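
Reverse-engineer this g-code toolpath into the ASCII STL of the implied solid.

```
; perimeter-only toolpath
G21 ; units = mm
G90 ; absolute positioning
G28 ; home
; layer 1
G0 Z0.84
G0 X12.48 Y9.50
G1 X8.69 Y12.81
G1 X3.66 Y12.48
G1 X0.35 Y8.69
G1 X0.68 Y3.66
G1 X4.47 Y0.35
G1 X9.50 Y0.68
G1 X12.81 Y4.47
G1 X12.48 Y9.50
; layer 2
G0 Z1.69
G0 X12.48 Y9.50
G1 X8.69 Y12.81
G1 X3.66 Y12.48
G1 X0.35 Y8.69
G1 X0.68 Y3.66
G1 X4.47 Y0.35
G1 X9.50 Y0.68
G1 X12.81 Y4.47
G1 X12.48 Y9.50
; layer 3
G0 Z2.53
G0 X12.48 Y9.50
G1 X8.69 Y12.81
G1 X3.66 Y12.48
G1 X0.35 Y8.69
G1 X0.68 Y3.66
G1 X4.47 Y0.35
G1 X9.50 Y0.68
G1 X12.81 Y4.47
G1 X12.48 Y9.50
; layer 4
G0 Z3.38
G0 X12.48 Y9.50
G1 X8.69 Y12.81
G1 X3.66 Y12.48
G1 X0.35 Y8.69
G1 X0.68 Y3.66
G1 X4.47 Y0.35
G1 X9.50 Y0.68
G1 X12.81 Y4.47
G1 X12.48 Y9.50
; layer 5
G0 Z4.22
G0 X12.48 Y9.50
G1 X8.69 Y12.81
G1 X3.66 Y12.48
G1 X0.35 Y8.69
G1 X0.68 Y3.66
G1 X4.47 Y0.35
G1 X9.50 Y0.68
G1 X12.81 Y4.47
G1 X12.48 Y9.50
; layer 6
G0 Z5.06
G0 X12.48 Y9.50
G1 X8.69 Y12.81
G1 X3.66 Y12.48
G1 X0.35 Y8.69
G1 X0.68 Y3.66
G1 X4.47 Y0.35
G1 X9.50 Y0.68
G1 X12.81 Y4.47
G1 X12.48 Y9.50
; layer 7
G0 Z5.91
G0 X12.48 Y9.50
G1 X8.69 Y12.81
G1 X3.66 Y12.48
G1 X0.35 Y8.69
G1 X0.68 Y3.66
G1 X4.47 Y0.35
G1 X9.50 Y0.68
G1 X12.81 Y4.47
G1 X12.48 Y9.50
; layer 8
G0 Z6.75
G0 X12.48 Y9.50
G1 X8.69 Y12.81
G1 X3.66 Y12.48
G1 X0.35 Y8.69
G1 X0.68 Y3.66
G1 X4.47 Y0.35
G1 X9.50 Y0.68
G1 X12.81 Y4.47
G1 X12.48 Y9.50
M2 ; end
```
solid part
  facet normal 0.0000 0.0000 -1.0000
    outer loop
      vertex 3.66 12.48 0.00
      vertex 8.69 12.81 0.00
      vertex 12.48 9.50 0.00
    endloop
  endfacet
  facet normal 0.0000 0.0000 -1.0000
    outer loop
      vertex 0.35 8.69 0.00
      vertex 3.66 12.48 0.00
      vertex 12.48 9.50 0.00
    endloop
  endfacet
  facet normal 0.0000 0.0000 -1.0000
    outer loop
      vertex 0.68 3.66 0.00
      vertex 0.35 8.69 0.00
      vertex 12.48 9.50 0.00
    endloop
  endfacet
  facet normal 0.0000 0.0000 -1.0000
    outer loop
      vertex 4.47 0.35 0.00
      vertex 0.68 3.66 0.00
      vertex 12.48 9.50 0.00
    endloop
  endfacet
  facet normal 0.0000 0.0000 -1.0000
    outer loop
      vertex 9.50 0.68 0.00
      vertex 4.47 0.35 0.00
      vertex 12.48 9.50 0.00
    endloop
  endfacet
  facet normal 0.0000 0.0000 -1.0000
    outer loop
      vertex 12.81 4.47 0.00
      vertex 9.50 0.68 0.00
      vertex 12.48 9.50 0.00
    endloop
  endfacet
  facet normal 0.0000 0.0000 1.0000
    outer loop
      vertex 12.48 9.50 6.75
      vertex 8.69 12.81 6.75
      vertex 3.66 12.48 6.75
    endloop
  endfacet
  facet normal 0.0000 0.0000 1.0000
    outer loop
      vertex 12.48 9.50 6.75
      vertex 3.66 12.48 6.75
      vertex 0.35 8.69 6.75
    endloop
  endfacet
  facet normal 0.0000 0.0000 1.0000
    outer loop
      vertex 12.48 9.50 6.75
      vertex 0.35 8.69 6.75
      vertex 0.68 3.66 6.75
    endloop
  endfacet
  facet normal 0.0000 0.0000 1.0000
    outer loop
      vertex 12.48 9.50 6.75
      vertex 0.68 3.66 6.75
      vertex 4.47 0.35 6.75
    endloop
  endfacet
  facet normal 0.0000 0.0000 1.0000
    outer loop
      vertex 12.48 9.50 6.75
      vertex 4.47 0.35 6.75
      vertex 9.50 0.68 6.75
    endloop
  endfacet
  facet normal 0.0000 0.0000 1.0000
    outer loop
      vertex 12.48 9.50 6.75
      vertex 9.50 0.68 6.75
      vertex 12.81 4.47 6.75
    endloop
  endfacet
  facet normal 0.6578 0.7532 0.0000
    outer loop
      vertex 12.48 9.50 0.00
      vertex 8.69 12.81 0.00
      vertex 8.69 12.81 6.75
    endloop
  endfacet
  facet normal 0.6578 0.7532 0.0000
    outer loop
      vertex 12.48 9.50 0.00
      vertex 8.69 12.81 6.75
      vertex 12.48 9.50 6.75
    endloop
  endfacet
  facet normal -0.0655 0.9979 0.0000
    outer loop
      vertex 8.69 12.81 0.00
      vertex 3.66 12.48 0.00
      vertex 3.66 12.48 6.75
    endloop
  endfacet
  facet normal -0.0655 0.9979 0.0000
    outer loop
      vertex 8.69 12.81 0.00
      vertex 3.66 12.48 6.75
      vertex 8.69 12.81 6.75
    endloop
  endfacet
  facet normal -0.7532 0.6578 0.0000
    outer loop
      vertex 3.66 12.48 0.00
      vertex 0.35 8.69 0.00
      vertex 0.35 8.69 6.75
    endloop
  endfacet
  facet normal -0.7532 0.6578 0.0000
    outer loop
      vertex 3.66 12.48 0.00
      vertex 0.35 8.69 6.75
      vertex 3.66 12.48 6.75
    endloop
  endfacet
  facet normal -0.9979 -0.0655 0.0000
    outer loop
      vertex 0.35 8.69 0.00
      vertex 0.68 3.66 0.00
      vertex 0.68 3.66 6.75
    endloop
  endfacet
  facet normal -0.9979 -0.0655 0.0000
    outer loop
      vertex 0.35 8.69 0.00
      vertex 0.68 3.66 6.75
      vertex 0.35 8.69 6.75
    endloop
  endfacet
  facet normal -0.6578 -0.7532 0.0000
    outer loop
      vertex 0.68 3.66 0.00
      vertex 4.47 0.35 0.00
      vertex 4.47 0.35 6.75
    endloop
  endfacet
  facet normal -0.6578 -0.7532 0.0000
    outer loop
      vertex 0.68 3.66 0.00
      vertex 4.47 0.35 6.75
      vertex 0.68 3.66 6.75
    endloop
  endfacet
  facet normal 0.0655 -0.9979 0.0000
    outer loop
      vertex 4.47 0.35 0.00
      vertex 9.50 0.68 0.00
      vertex 9.50 0.68 6.75
    endloop
  endfacet
  facet normal 0.0655 -0.9979 0.0000
    outer loop
      vertex 4.47 0.35 0.00
      vertex 9.50 0.68 6.75
      vertex 4.47 0.35 6.75
    endloop
  endfacet
  facet normal 0.7532 -0.6578 0.0000
    outer loop
      vertex 9.50 0.68 0.00
      vertex 12.81 4.47 0.00
      vertex 12.81 4.47 6.75
    endloop
  endfacet
  facet normal 0.7532 -0.6578 0.0000
    outer loop
      vertex 9.50 0.68 0.00
      vertex 12.81 4.47 6.75
      vertex 9.50 0.68 6.75
    endloop
  endfacet
  facet normal 0.9979 0.0655 0.0000
    outer loop
      vertex 12.81 4.47 0.00
      vertex 12.48 9.50 0.00
      vertex 12.48 9.50 6.75
    endloop
  endfacet
  facet normal 0.9979 0.0655 0.0000
    outer loop
      vertex 12.81 4.47 0.00
      vertex 12.48 9.50 6.75
      vertex 12.81 4.47 6.75
    endloop
  endfacet
endsolid part

The G0 Z moves step by Δz≈0.84 mm. Every layer's G1 loop is the same polygon, so the solid is a straight extrusion of it from z=0 to z≈6.75. Closing with flat bottom and top caps and triangulating gives 28 facets — a regular 8-sided prism (a cylinder approximated with 8 flat sides), circumscribed radius ≈ 6.58 mm, height ≈ 6.75 mm.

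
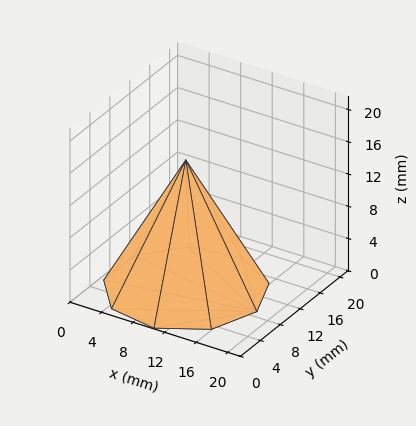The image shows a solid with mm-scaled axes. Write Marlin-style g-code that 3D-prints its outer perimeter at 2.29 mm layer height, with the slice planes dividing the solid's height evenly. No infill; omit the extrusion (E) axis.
Reading the render: the shape is a regular 9-sided pyramid, base circumscribed radius ≈ 9 mm, apex at z ≈ 16 mm (dimensions read to the nearest mm from the axis ticks). For the g-code, the solid's height is divided into equal slices at the stated Δz and each level perimeter traced with G1 moves after a G0 lift.

; perimeter-only toolpath
G21 ; units = mm
G90 ; absolute positioning
G28 ; home
; layer 1
G0 Z2.29
G0 X16.71 Y9.00
G1 X14.91 Y13.96
G1 X10.34 Y16.59
G1 X5.14 Y15.68
G1 X1.75 Y11.64
G1 X1.75 Y6.36
G1 X5.14 Y2.32
G1 X10.34 Y1.41
G1 X14.91 Y4.04
G1 X16.71 Y9.00
; layer 2
G0 Z4.57
G0 X15.43 Y9.00
G1 X13.92 Y13.14
G1 X10.11 Y15.33
G1 X5.79 Y14.56
G1 X2.96 Y11.20
G1 X2.96 Y6.80
G1 X5.79 Y3.44
G1 X10.11 Y2.67
G1 X13.92 Y4.86
G1 X15.43 Y9.00
; layer 3
G0 Z6.86
G0 X14.14 Y9.00
G1 X12.94 Y12.31
G1 X9.89 Y14.06
G1 X6.43 Y13.45
G1 X4.17 Y10.76
G1 X4.17 Y7.24
G1 X6.43 Y4.55
G1 X9.89 Y3.94
G1 X12.94 Y5.69
G1 X14.14 Y9.00
; layer 4
G0 Z9.14
G0 X12.86 Y9.00
G1 X11.95 Y11.48
G1 X9.67 Y12.80
G1 X7.07 Y12.34
G1 X5.37 Y10.32
G1 X5.37 Y7.68
G1 X7.07 Y5.66
G1 X9.67 Y5.20
G1 X11.95 Y6.52
G1 X12.86 Y9.00
; layer 5
G0 Z11.43
G0 X11.57 Y9.00
G1 X10.97 Y10.65
G1 X9.45 Y11.53
G1 X7.71 Y11.23
G1 X6.58 Y9.88
G1 X6.58 Y8.12
G1 X7.71 Y6.77
G1 X9.45 Y6.47
G1 X10.97 Y7.35
G1 X11.57 Y9.00
; layer 6
G0 Z13.71
G0 X10.29 Y9.00
G1 X9.98 Y9.83
G1 X9.22 Y10.27
G1 X8.36 Y10.11
G1 X7.79 Y9.44
G1 X7.79 Y8.56
G1 X8.36 Y7.89
G1 X9.22 Y7.73
G1 X9.98 Y8.17
G1 X10.29 Y9.00
M2 ; end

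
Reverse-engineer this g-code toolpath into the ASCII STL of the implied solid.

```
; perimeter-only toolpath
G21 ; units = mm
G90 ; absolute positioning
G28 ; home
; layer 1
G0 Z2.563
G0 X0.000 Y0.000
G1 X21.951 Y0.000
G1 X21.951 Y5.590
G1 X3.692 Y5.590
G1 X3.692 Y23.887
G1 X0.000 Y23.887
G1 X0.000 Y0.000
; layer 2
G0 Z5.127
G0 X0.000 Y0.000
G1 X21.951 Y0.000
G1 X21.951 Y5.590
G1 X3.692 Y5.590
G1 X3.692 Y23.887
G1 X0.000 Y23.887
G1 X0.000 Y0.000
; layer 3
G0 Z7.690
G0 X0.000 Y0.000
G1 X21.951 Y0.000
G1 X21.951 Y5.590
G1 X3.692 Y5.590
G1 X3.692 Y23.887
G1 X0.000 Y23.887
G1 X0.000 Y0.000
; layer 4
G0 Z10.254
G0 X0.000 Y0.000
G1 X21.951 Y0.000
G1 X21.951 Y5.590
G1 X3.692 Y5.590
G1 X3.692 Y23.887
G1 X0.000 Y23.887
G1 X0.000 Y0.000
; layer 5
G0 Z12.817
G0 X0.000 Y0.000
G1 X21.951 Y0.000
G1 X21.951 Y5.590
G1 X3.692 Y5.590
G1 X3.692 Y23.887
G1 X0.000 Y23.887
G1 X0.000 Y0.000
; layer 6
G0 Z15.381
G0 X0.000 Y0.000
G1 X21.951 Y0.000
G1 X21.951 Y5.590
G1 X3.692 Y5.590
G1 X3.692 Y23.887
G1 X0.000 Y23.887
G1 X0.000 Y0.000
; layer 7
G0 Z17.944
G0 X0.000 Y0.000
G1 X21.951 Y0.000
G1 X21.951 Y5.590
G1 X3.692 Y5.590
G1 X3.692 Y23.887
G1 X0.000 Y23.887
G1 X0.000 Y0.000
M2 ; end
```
solid part
  facet normal 0.0000 0.0000 -1.0000
    outer loop
      vertex 21.951 5.590 0.000
      vertex 21.951 0.000 0.000
      vertex 0.000 0.000 0.000
    endloop
  endfacet
  facet normal 0.0000 0.0000 -1.0000
    outer loop
      vertex 3.692 5.590 0.000
      vertex 21.951 5.590 0.000
      vertex 0.000 0.000 0.000
    endloop
  endfacet
  facet normal 0.0000 0.0000 -1.0000
    outer loop
      vertex 3.692 23.887 0.000
      vertex 3.692 5.590 0.000
      vertex 0.000 0.000 0.000
    endloop
  endfacet
  facet normal 0.0000 0.0000 -1.0000
    outer loop
      vertex 0.000 23.887 0.000
      vertex 3.692 23.887 0.000
      vertex 0.000 0.000 0.000
    endloop
  endfacet
  facet normal 0.0000 0.0000 1.0000
    outer loop
      vertex 0.000 0.000 17.944
      vertex 21.951 0.000 17.944
      vertex 21.951 5.590 17.944
    endloop
  endfacet
  facet normal 0.0000 0.0000 1.0000
    outer loop
      vertex 0.000 0.000 17.944
      vertex 21.951 5.590 17.944
      vertex 3.692 5.590 17.944
    endloop
  endfacet
  facet normal 0.0000 0.0000 1.0000
    outer loop
      vertex 0.000 0.000 17.944
      vertex 3.692 5.590 17.944
      vertex 3.692 23.887 17.944
    endloop
  endfacet
  facet normal 0.0000 0.0000 1.0000
    outer loop
      vertex 0.000 0.000 17.944
      vertex 3.692 23.887 17.944
      vertex 0.000 23.887 17.944
    endloop
  endfacet
  facet normal 0.0000 -1.0000 0.0000
    outer loop
      vertex 0.000 0.000 0.000
      vertex 21.951 0.000 0.000
      vertex 21.951 0.000 17.944
    endloop
  endfacet
  facet normal 0.0000 -1.0000 0.0000
    outer loop
      vertex 0.000 0.000 0.000
      vertex 21.951 0.000 17.944
      vertex 0.000 0.000 17.944
    endloop
  endfacet
  facet normal 1.0000 0.0000 0.0000
    outer loop
      vertex 21.951 0.000 0.000
      vertex 21.951 5.590 0.000
      vertex 21.951 5.590 17.944
    endloop
  endfacet
  facet normal 1.0000 0.0000 0.0000
    outer loop
      vertex 21.951 0.000 0.000
      vertex 21.951 5.590 17.944
      vertex 21.951 0.000 17.944
    endloop
  endfacet
  facet normal 0.0000 1.0000 0.0000
    outer loop
      vertex 21.951 5.590 0.000
      vertex 3.692 5.590 0.000
      vertex 3.692 5.590 17.944
    endloop
  endfacet
  facet normal 0.0000 1.0000 0.0000
    outer loop
      vertex 21.951 5.590 0.000
      vertex 3.692 5.590 17.944
      vertex 21.951 5.590 17.944
    endloop
  endfacet
  facet normal 1.0000 0.0000 0.0000
    outer loop
      vertex 3.692 5.590 0.000
      vertex 3.692 23.887 0.000
      vertex 3.692 23.887 17.944
    endloop
  endfacet
  facet normal 1.0000 0.0000 0.0000
    outer loop
      vertex 3.692 5.590 0.000
      vertex 3.692 23.887 17.944
      vertex 3.692 5.590 17.944
    endloop
  endfacet
  facet normal 0.0000 1.0000 0.0000
    outer loop
      vertex 3.692 23.887 0.000
      vertex 0.000 23.887 0.000
      vertex 0.000 23.887 17.944
    endloop
  endfacet
  facet normal 0.0000 1.0000 0.0000
    outer loop
      vertex 3.692 23.887 0.000
      vertex 0.000 23.887 17.944
      vertex 3.692 23.887 17.944
    endloop
  endfacet
  facet normal -1.0000 0.0000 0.0000
    outer loop
      vertex 0.000 23.887 0.000
      vertex 0.000 0.000 0.000
      vertex 0.000 0.000 17.944
    endloop
  endfacet
  facet normal -1.0000 0.0000 0.0000
    outer loop
      vertex 0.000 23.887 0.000
      vertex 0.000 0.000 17.944
      vertex 0.000 23.887 17.944
    endloop
  endfacet
endsolid part

The G0 Z moves step by Δz≈2.563 mm. Every layer's G1 loop is the same polygon, so the solid is a straight extrusion of it from z=0 to z≈17.9. Closing with flat bottom and top caps and triangulating gives 20 facets — an L-shaped prism: outer 22 × 23.9 mm, arm thicknesses ≈ 5.59 mm (horizontal) and 3.69 mm (vertical), extruded 17.9 mm in z.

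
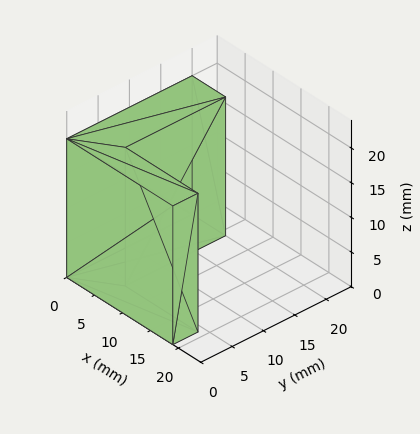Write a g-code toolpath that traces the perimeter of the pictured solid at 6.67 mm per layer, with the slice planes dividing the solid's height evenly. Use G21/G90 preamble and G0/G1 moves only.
Reading the render: the shape is an L-shaped prism: outer 19 × 20 mm, arm thicknesses ≈ 4 mm (horizontal) and 6 mm (vertical), extruded 20 mm in z (dimensions read to the nearest mm from the axis ticks). For the g-code, the solid's height is divided into equal slices at the stated Δz and each level perimeter traced with G1 moves after a G0 lift.

; perimeter-only toolpath
G21 ; units = mm
G90 ; absolute positioning
G28 ; home
; layer 1
G0 Z6.67
G0 X0.00 Y0.00
G1 X19.00 Y0.00
G1 X19.00 Y4.00
G1 X6.00 Y4.00
G1 X6.00 Y20.00
G1 X0.00 Y20.00
G1 X0.00 Y0.00
; layer 2
G0 Z13.33
G0 X0.00 Y0.00
G1 X19.00 Y0.00
G1 X19.00 Y4.00
G1 X6.00 Y4.00
G1 X6.00 Y20.00
G1 X0.00 Y20.00
G1 X0.00 Y0.00
; layer 3
G0 Z20.00
G0 X0.00 Y0.00
G1 X19.00 Y0.00
G1 X19.00 Y4.00
G1 X6.00 Y4.00
G1 X6.00 Y20.00
G1 X0.00 Y20.00
G1 X0.00 Y0.00
M2 ; end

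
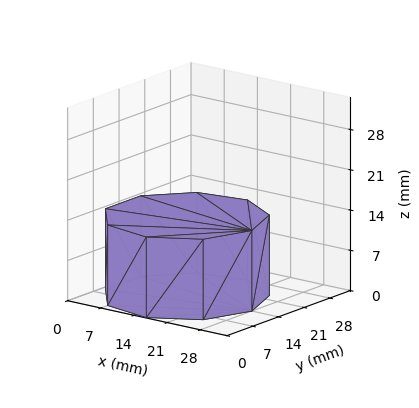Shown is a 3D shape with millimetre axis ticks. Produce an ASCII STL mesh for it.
Reading the render: the shape is a regular 9-sided prism (a cylinder approximated with 9 flat sides), circumscribed radius ≈ 14 mm, height ≈ 14 mm (dimensions read to the nearest mm from the axis ticks). For the STL, each face is triangulated and given an outward normal.

solid part
  facet normal 0.0000 0.0000 -1.0000
    outer loop
      vertex 16.431 27.787 0.000
      vertex 24.725 22.999 0.000
      vertex 28.000 14.000 0.000
    endloop
  endfacet
  facet normal 0.0000 0.0000 -1.0000
    outer loop
      vertex 7.000 26.124 0.000
      vertex 16.431 27.787 0.000
      vertex 28.000 14.000 0.000
    endloop
  endfacet
  facet normal 0.0000 0.0000 -1.0000
    outer loop
      vertex 0.844 18.788 0.000
      vertex 7.000 26.124 0.000
      vertex 28.000 14.000 0.000
    endloop
  endfacet
  facet normal 0.0000 0.0000 -1.0000
    outer loop
      vertex 0.844 9.212 0.000
      vertex 0.844 18.788 0.000
      vertex 28.000 14.000 0.000
    endloop
  endfacet
  facet normal 0.0000 0.0000 -1.0000
    outer loop
      vertex 7.000 1.876 0.000
      vertex 0.844 9.212 0.000
      vertex 28.000 14.000 0.000
    endloop
  endfacet
  facet normal 0.0000 0.0000 -1.0000
    outer loop
      vertex 16.431 0.213 0.000
      vertex 7.000 1.876 0.000
      vertex 28.000 14.000 0.000
    endloop
  endfacet
  facet normal 0.0000 0.0000 -1.0000
    outer loop
      vertex 24.725 5.001 0.000
      vertex 16.431 0.213 0.000
      vertex 28.000 14.000 0.000
    endloop
  endfacet
  facet normal 0.0000 0.0000 1.0000
    outer loop
      vertex 28.000 14.000 14.000
      vertex 24.725 22.999 14.000
      vertex 16.431 27.787 14.000
    endloop
  endfacet
  facet normal 0.0000 0.0000 1.0000
    outer loop
      vertex 28.000 14.000 14.000
      vertex 16.431 27.787 14.000
      vertex 7.000 26.124 14.000
    endloop
  endfacet
  facet normal 0.0000 0.0000 1.0000
    outer loop
      vertex 28.000 14.000 14.000
      vertex 7.000 26.124 14.000
      vertex 0.844 18.788 14.000
    endloop
  endfacet
  facet normal 0.0000 0.0000 1.0000
    outer loop
      vertex 28.000 14.000 14.000
      vertex 0.844 18.788 14.000
      vertex 0.844 9.212 14.000
    endloop
  endfacet
  facet normal 0.0000 0.0000 1.0000
    outer loop
      vertex 28.000 14.000 14.000
      vertex 0.844 9.212 14.000
      vertex 7.000 1.876 14.000
    endloop
  endfacet
  facet normal 0.0000 0.0000 1.0000
    outer loop
      vertex 28.000 14.000 14.000
      vertex 7.000 1.876 14.000
      vertex 16.431 0.213 14.000
    endloop
  endfacet
  facet normal 0.0000 0.0000 1.0000
    outer loop
      vertex 28.000 14.000 14.000
      vertex 16.431 0.213 14.000
      vertex 24.725 5.001 14.000
    endloop
  endfacet
  facet normal 0.9397 0.3420 0.0000
    outer loop
      vertex 28.000 14.000 0.000
      vertex 24.725 22.999 0.000
      vertex 24.725 22.999 14.000
    endloop
  endfacet
  facet normal 0.9397 0.3420 0.0000
    outer loop
      vertex 28.000 14.000 0.000
      vertex 24.725 22.999 14.000
      vertex 28.000 14.000 14.000
    endloop
  endfacet
  facet normal 0.5000 0.8660 0.0000
    outer loop
      vertex 24.725 22.999 0.000
      vertex 16.431 27.787 0.000
      vertex 16.431 27.787 14.000
    endloop
  endfacet
  facet normal 0.5000 0.8660 0.0000
    outer loop
      vertex 24.725 22.999 0.000
      vertex 16.431 27.787 14.000
      vertex 24.725 22.999 14.000
    endloop
  endfacet
  facet normal -0.1737 0.9848 0.0000
    outer loop
      vertex 16.431 27.787 0.000
      vertex 7.000 26.124 0.000
      vertex 7.000 26.124 14.000
    endloop
  endfacet
  facet normal -0.1737 0.9848 0.0000
    outer loop
      vertex 16.431 27.787 0.000
      vertex 7.000 26.124 14.000
      vertex 16.431 27.787 14.000
    endloop
  endfacet
  facet normal -0.7660 0.6428 0.0000
    outer loop
      vertex 7.000 26.124 0.000
      vertex 0.844 18.788 0.000
      vertex 0.844 18.788 14.000
    endloop
  endfacet
  facet normal -0.7660 0.6428 0.0000
    outer loop
      vertex 7.000 26.124 0.000
      vertex 0.844 18.788 14.000
      vertex 7.000 26.124 14.000
    endloop
  endfacet
  facet normal -1.0000 0.0000 0.0000
    outer loop
      vertex 0.844 18.788 0.000
      vertex 0.844 9.212 0.000
      vertex 0.844 9.212 14.000
    endloop
  endfacet
  facet normal -1.0000 0.0000 0.0000
    outer loop
      vertex 0.844 18.788 0.000
      vertex 0.844 9.212 14.000
      vertex 0.844 18.788 14.000
    endloop
  endfacet
  facet normal -0.7660 -0.6428 0.0000
    outer loop
      vertex 0.844 9.212 0.000
      vertex 7.000 1.876 0.000
      vertex 7.000 1.876 14.000
    endloop
  endfacet
  facet normal -0.7660 -0.6428 0.0000
    outer loop
      vertex 0.844 9.212 0.000
      vertex 7.000 1.876 14.000
      vertex 0.844 9.212 14.000
    endloop
  endfacet
  facet normal -0.1737 -0.9848 0.0000
    outer loop
      vertex 7.000 1.876 0.000
      vertex 16.431 0.213 0.000
      vertex 16.431 0.213 14.000
    endloop
  endfacet
  facet normal -0.1737 -0.9848 0.0000
    outer loop
      vertex 7.000 1.876 0.000
      vertex 16.431 0.213 14.000
      vertex 7.000 1.876 14.000
    endloop
  endfacet
  facet normal 0.5000 -0.8660 0.0000
    outer loop
      vertex 16.431 0.213 0.000
      vertex 24.725 5.001 0.000
      vertex 24.725 5.001 14.000
    endloop
  endfacet
  facet normal 0.5000 -0.8660 0.0000
    outer loop
      vertex 16.431 0.213 0.000
      vertex 24.725 5.001 14.000
      vertex 16.431 0.213 14.000
    endloop
  endfacet
  facet normal 0.9397 -0.3420 0.0000
    outer loop
      vertex 24.725 5.001 0.000
      vertex 28.000 14.000 0.000
      vertex 28.000 14.000 14.000
    endloop
  endfacet
  facet normal 0.9397 -0.3420 0.0000
    outer loop
      vertex 24.725 5.001 0.000
      vertex 28.000 14.000 14.000
      vertex 24.725 5.001 14.000
    endloop
  endfacet
endsolid part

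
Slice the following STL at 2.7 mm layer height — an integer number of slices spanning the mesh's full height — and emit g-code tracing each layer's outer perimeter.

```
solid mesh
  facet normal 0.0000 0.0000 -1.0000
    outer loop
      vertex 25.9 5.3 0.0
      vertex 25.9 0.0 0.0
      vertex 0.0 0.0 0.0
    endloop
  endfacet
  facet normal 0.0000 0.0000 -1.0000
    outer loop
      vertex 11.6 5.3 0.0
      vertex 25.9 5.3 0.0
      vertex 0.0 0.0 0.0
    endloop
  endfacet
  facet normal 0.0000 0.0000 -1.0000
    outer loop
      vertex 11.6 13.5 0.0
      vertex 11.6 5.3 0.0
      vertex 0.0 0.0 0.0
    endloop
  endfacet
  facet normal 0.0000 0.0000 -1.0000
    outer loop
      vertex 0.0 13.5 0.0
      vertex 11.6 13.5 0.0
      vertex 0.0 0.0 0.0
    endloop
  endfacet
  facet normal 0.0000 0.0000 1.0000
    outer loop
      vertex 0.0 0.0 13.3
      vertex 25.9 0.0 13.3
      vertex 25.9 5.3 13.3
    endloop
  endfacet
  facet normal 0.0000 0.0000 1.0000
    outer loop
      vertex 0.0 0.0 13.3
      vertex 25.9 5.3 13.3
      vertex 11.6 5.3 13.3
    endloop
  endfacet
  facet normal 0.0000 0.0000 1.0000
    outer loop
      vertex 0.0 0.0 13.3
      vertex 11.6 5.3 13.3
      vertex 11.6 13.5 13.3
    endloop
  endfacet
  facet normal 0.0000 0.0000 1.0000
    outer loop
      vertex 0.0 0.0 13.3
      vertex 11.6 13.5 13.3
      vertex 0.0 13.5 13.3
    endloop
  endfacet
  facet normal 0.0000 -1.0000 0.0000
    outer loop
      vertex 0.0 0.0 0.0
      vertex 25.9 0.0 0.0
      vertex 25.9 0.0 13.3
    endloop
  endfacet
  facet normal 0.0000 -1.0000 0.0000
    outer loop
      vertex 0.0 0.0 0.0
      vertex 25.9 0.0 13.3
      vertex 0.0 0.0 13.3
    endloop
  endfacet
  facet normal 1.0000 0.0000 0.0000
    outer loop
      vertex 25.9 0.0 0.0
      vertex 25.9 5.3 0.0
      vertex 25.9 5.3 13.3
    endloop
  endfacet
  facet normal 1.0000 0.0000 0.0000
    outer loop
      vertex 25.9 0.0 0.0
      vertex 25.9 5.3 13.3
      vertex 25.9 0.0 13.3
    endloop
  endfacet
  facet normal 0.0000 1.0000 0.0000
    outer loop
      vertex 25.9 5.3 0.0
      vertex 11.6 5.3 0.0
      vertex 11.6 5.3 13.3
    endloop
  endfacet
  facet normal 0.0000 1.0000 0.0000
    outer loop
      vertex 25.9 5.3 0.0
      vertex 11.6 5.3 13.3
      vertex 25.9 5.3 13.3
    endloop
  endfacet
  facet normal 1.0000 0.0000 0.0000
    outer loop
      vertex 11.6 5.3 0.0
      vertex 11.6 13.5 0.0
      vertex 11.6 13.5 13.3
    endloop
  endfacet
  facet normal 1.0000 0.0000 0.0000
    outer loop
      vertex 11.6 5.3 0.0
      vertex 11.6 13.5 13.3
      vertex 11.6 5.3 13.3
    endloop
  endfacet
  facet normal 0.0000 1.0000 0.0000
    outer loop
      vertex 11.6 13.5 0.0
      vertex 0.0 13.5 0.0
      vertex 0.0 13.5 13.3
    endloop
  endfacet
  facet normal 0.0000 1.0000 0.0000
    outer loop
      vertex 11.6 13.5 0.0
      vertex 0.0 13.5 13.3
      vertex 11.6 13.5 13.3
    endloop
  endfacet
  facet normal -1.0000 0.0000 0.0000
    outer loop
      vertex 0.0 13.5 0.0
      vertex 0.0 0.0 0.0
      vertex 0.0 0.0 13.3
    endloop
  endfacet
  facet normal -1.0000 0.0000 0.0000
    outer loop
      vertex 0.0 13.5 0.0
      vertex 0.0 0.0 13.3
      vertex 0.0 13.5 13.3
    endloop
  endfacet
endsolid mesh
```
; perimeter-only toolpath
G21 ; units = mm
G90 ; absolute positioning
G28 ; home
; layer 1
G0 Z2.7
G0 X0.0 Y0.0
G1 X25.9 Y0.0
G1 X25.9 Y5.3
G1 X11.6 Y5.3
G1 X11.6 Y13.5
G1 X0.0 Y13.5
G1 X0.0 Y0.0
; layer 2
G0 Z5.3
G0 X0.0 Y0.0
G1 X25.9 Y0.0
G1 X25.9 Y5.3
G1 X11.6 Y5.3
G1 X11.6 Y13.5
G1 X0.0 Y13.5
G1 X0.0 Y0.0
; layer 3
G0 Z8.0
G0 X0.0 Y0.0
G1 X25.9 Y0.0
G1 X25.9 Y5.3
G1 X11.6 Y5.3
G1 X11.6 Y13.5
G1 X0.0 Y13.5
G1 X0.0 Y0.0
; layer 4
G0 Z10.6
G0 X0.0 Y0.0
G1 X25.9 Y0.0
G1 X25.9 Y5.3
G1 X11.6 Y5.3
G1 X11.6 Y13.5
G1 X0.0 Y13.5
G1 X0.0 Y0.0
; layer 5
G0 Z13.3
G0 X0.0 Y0.0
G1 X25.9 Y0.0
G1 X25.9 Y5.3
G1 X11.6 Y5.3
G1 X11.6 Y13.5
G1 X0.0 Y13.5
G1 X0.0 Y0.0
M2 ; end

The solid is an L-shaped prism: outer 25.9 × 13.5 mm, arm thicknesses ≈ 5.3 mm (horizontal) and 11.6 mm (vertical), extruded 13.3 mm in z. Slicing at Δz = 2.7 mm — 5 equal slices spanning the solid's height, so layer i sits at z = i·h/5 — gives 5 non-empty perimeters. Each is a 6-segment closed polygon; G0 lifts to the layer z and rapids to the start vertex, then G1 traces the edges.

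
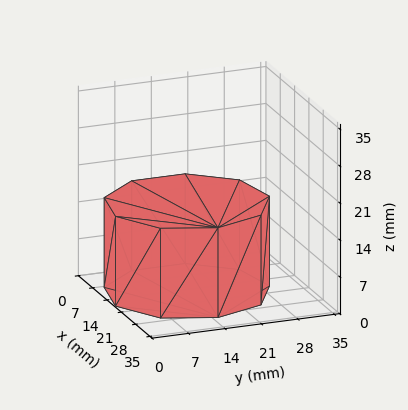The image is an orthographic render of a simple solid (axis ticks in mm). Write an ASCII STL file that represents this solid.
Reading the render: the shape is a regular 9-sided prism (a cylinder approximated with 9 flat sides), circumscribed radius ≈ 15 mm, height ≈ 17 mm (dimensions read to the nearest mm from the axis ticks). For the STL, each face is triangulated and given an outward normal.

solid part
  facet normal 0.0000 0.0000 -1.0000
    outer loop
      vertex 17.60 29.77 0.00
      vertex 26.49 24.64 0.00
      vertex 30.00 15.00 0.00
    endloop
  endfacet
  facet normal 0.0000 0.0000 -1.0000
    outer loop
      vertex 7.50 27.99 0.00
      vertex 17.60 29.77 0.00
      vertex 30.00 15.00 0.00
    endloop
  endfacet
  facet normal 0.0000 0.0000 -1.0000
    outer loop
      vertex 0.90 20.13 0.00
      vertex 7.50 27.99 0.00
      vertex 30.00 15.00 0.00
    endloop
  endfacet
  facet normal 0.0000 0.0000 -1.0000
    outer loop
      vertex 0.90 9.87 0.00
      vertex 0.90 20.13 0.00
      vertex 30.00 15.00 0.00
    endloop
  endfacet
  facet normal 0.0000 0.0000 -1.0000
    outer loop
      vertex 7.50 2.01 0.00
      vertex 0.90 9.87 0.00
      vertex 30.00 15.00 0.00
    endloop
  endfacet
  facet normal 0.0000 0.0000 -1.0000
    outer loop
      vertex 17.60 0.23 0.00
      vertex 7.50 2.01 0.00
      vertex 30.00 15.00 0.00
    endloop
  endfacet
  facet normal 0.0000 0.0000 -1.0000
    outer loop
      vertex 26.49 5.36 0.00
      vertex 17.60 0.23 0.00
      vertex 30.00 15.00 0.00
    endloop
  endfacet
  facet normal 0.0000 0.0000 1.0000
    outer loop
      vertex 30.00 15.00 17.00
      vertex 26.49 24.64 17.00
      vertex 17.60 29.77 17.00
    endloop
  endfacet
  facet normal 0.0000 0.0000 1.0000
    outer loop
      vertex 30.00 15.00 17.00
      vertex 17.60 29.77 17.00
      vertex 7.50 27.99 17.00
    endloop
  endfacet
  facet normal 0.0000 0.0000 1.0000
    outer loop
      vertex 30.00 15.00 17.00
      vertex 7.50 27.99 17.00
      vertex 0.90 20.13 17.00
    endloop
  endfacet
  facet normal 0.0000 0.0000 1.0000
    outer loop
      vertex 30.00 15.00 17.00
      vertex 0.90 20.13 17.00
      vertex 0.90 9.87 17.00
    endloop
  endfacet
  facet normal 0.0000 0.0000 1.0000
    outer loop
      vertex 30.00 15.00 17.00
      vertex 0.90 9.87 17.00
      vertex 7.50 2.01 17.00
    endloop
  endfacet
  facet normal 0.0000 0.0000 1.0000
    outer loop
      vertex 30.00 15.00 17.00
      vertex 7.50 2.01 17.00
      vertex 17.60 0.23 17.00
    endloop
  endfacet
  facet normal 0.0000 0.0000 1.0000
    outer loop
      vertex 30.00 15.00 17.00
      vertex 17.60 0.23 17.00
      vertex 26.49 5.36 17.00
    endloop
  endfacet
  facet normal 0.9397 0.3421 0.0000
    outer loop
      vertex 30.00 15.00 0.00
      vertex 26.49 24.64 0.00
      vertex 26.49 24.64 17.00
    endloop
  endfacet
  facet normal 0.9397 0.3421 0.0000
    outer loop
      vertex 30.00 15.00 0.00
      vertex 26.49 24.64 17.00
      vertex 30.00 15.00 17.00
    endloop
  endfacet
  facet normal 0.4998 0.8661 0.0000
    outer loop
      vertex 26.49 24.64 0.00
      vertex 17.60 29.77 0.00
      vertex 17.60 29.77 17.00
    endloop
  endfacet
  facet normal 0.4998 0.8661 0.0000
    outer loop
      vertex 26.49 24.64 0.00
      vertex 17.60 29.77 17.00
      vertex 26.49 24.64 17.00
    endloop
  endfacet
  facet normal -0.1736 0.9848 0.0000
    outer loop
      vertex 17.60 29.77 0.00
      vertex 7.50 27.99 0.00
      vertex 7.50 27.99 17.00
    endloop
  endfacet
  facet normal -0.1736 0.9848 0.0000
    outer loop
      vertex 17.60 29.77 0.00
      vertex 7.50 27.99 17.00
      vertex 17.60 29.77 17.00
    endloop
  endfacet
  facet normal -0.7658 0.6431 0.0000
    outer loop
      vertex 7.50 27.99 0.00
      vertex 0.90 20.13 0.00
      vertex 0.90 20.13 17.00
    endloop
  endfacet
  facet normal -0.7658 0.6431 0.0000
    outer loop
      vertex 7.50 27.99 0.00
      vertex 0.90 20.13 17.00
      vertex 7.50 27.99 17.00
    endloop
  endfacet
  facet normal -1.0000 0.0000 0.0000
    outer loop
      vertex 0.90 20.13 0.00
      vertex 0.90 9.87 0.00
      vertex 0.90 9.87 17.00
    endloop
  endfacet
  facet normal -1.0000 0.0000 0.0000
    outer loop
      vertex 0.90 20.13 0.00
      vertex 0.90 9.87 17.00
      vertex 0.90 20.13 17.00
    endloop
  endfacet
  facet normal -0.7658 -0.6431 0.0000
    outer loop
      vertex 0.90 9.87 0.00
      vertex 7.50 2.01 0.00
      vertex 7.50 2.01 17.00
    endloop
  endfacet
  facet normal -0.7658 -0.6431 0.0000
    outer loop
      vertex 0.90 9.87 0.00
      vertex 7.50 2.01 17.00
      vertex 0.90 9.87 17.00
    endloop
  endfacet
  facet normal -0.1736 -0.9848 0.0000
    outer loop
      vertex 7.50 2.01 0.00
      vertex 17.60 0.23 0.00
      vertex 17.60 0.23 17.00
    endloop
  endfacet
  facet normal -0.1736 -0.9848 0.0000
    outer loop
      vertex 7.50 2.01 0.00
      vertex 17.60 0.23 17.00
      vertex 7.50 2.01 17.00
    endloop
  endfacet
  facet normal 0.4998 -0.8661 0.0000
    outer loop
      vertex 17.60 0.23 0.00
      vertex 26.49 5.36 0.00
      vertex 26.49 5.36 17.00
    endloop
  endfacet
  facet normal 0.4998 -0.8661 0.0000
    outer loop
      vertex 17.60 0.23 0.00
      vertex 26.49 5.36 17.00
      vertex 17.60 0.23 17.00
    endloop
  endfacet
  facet normal 0.9397 -0.3421 0.0000
    outer loop
      vertex 26.49 5.36 0.00
      vertex 30.00 15.00 0.00
      vertex 30.00 15.00 17.00
    endloop
  endfacet
  facet normal 0.9397 -0.3421 0.0000
    outer loop
      vertex 26.49 5.36 0.00
      vertex 30.00 15.00 17.00
      vertex 26.49 5.36 17.00
    endloop
  endfacet
endsolid part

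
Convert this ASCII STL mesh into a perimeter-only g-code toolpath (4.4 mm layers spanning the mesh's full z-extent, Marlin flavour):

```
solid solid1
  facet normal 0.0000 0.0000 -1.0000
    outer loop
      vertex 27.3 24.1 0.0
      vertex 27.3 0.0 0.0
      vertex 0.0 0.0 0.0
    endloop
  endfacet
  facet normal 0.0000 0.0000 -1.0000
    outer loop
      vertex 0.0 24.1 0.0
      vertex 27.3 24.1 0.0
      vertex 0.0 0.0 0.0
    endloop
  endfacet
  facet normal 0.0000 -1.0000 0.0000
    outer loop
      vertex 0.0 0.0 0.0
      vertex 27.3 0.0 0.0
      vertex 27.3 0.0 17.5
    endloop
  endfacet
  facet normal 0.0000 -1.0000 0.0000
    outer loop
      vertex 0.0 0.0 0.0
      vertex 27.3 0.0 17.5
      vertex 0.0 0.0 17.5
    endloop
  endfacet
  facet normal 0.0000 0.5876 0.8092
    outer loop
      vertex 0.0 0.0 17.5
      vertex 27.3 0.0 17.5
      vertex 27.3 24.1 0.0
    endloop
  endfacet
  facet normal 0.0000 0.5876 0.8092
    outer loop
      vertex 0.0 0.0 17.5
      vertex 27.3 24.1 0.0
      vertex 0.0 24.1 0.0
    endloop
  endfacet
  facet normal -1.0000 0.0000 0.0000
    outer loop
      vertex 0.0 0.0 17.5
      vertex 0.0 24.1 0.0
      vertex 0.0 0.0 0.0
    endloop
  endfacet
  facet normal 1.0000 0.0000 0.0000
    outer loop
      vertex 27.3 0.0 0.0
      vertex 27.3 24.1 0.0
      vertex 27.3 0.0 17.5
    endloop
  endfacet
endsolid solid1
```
; perimeter-only toolpath
G21 ; units = mm
G90 ; absolute positioning
G28 ; home
; layer 1
G0 Z4.4
G0 X0.0 Y0.0
G1 X27.3 Y0.0
G1 X27.3 Y18.1
G1 X0.0 Y18.1
G1 X0.0 Y0.0
; layer 2
G0 Z8.8
G0 X0.0 Y0.0
G1 X27.3 Y0.0
G1 X27.3 Y12.1
G1 X0.0 Y12.1
G1 X0.0 Y0.0
; layer 3
G0 Z13.1
G0 X0.0 Y0.0
G1 X27.3 Y0.0
G1 X27.3 Y6.0
G1 X0.0 Y6.0
G1 X0.0 Y0.0
M2 ; end

The solid is a wedge (ramp): 27.3 × 24.1 mm base, rising to 17.5 mm along the y=0 edge and sloping linearly to z=0 at y=24.1. Slicing at Δz = 4.4 mm — 4 equal slices spanning the solid's height, so layer i sits at z = i·h/4 — gives 3 non-empty perimeters. Each is a 4-segment closed polygon; G0 lifts to the layer z and rapids to the start vertex, then G1 traces the edges. The cross-section shrinks linearly with z (the slice at the apex is degenerate and omitted).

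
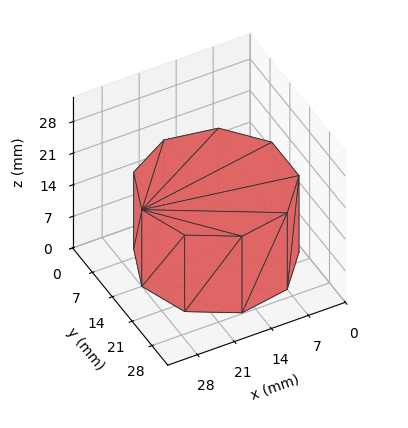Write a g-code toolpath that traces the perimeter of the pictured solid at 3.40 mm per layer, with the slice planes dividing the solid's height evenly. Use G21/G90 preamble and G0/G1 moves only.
Reading the render: the shape is a regular 9-sided prism (a cylinder approximated with 9 flat sides), circumscribed radius ≈ 14 mm, height ≈ 17 mm (dimensions read to the nearest mm from the axis ticks). For the g-code, the solid's height is divided into equal slices at the stated Δz and each level perimeter traced with G1 moves after a G0 lift.

; perimeter-only toolpath
G21 ; units = mm
G90 ; absolute positioning
G28 ; home
; layer 1
G0 Z3.40
G0 X28.00 Y14.00
G1 X24.72 Y23.00
G1 X16.43 Y27.79
G1 X7.00 Y26.12
G1 X0.84 Y18.79
G1 X0.84 Y9.21
G1 X7.00 Y1.88
G1 X16.43 Y0.21
G1 X24.72 Y5.00
G1 X28.00 Y14.00
; layer 2
G0 Z6.80
G0 X28.00 Y14.00
G1 X24.72 Y23.00
G1 X16.43 Y27.79
G1 X7.00 Y26.12
G1 X0.84 Y18.79
G1 X0.84 Y9.21
G1 X7.00 Y1.88
G1 X16.43 Y0.21
G1 X24.72 Y5.00
G1 X28.00 Y14.00
; layer 3
G0 Z10.20
G0 X28.00 Y14.00
G1 X24.72 Y23.00
G1 X16.43 Y27.79
G1 X7.00 Y26.12
G1 X0.84 Y18.79
G1 X0.84 Y9.21
G1 X7.00 Y1.88
G1 X16.43 Y0.21
G1 X24.72 Y5.00
G1 X28.00 Y14.00
; layer 4
G0 Z13.60
G0 X28.00 Y14.00
G1 X24.72 Y23.00
G1 X16.43 Y27.79
G1 X7.00 Y26.12
G1 X0.84 Y18.79
G1 X0.84 Y9.21
G1 X7.00 Y1.88
G1 X16.43 Y0.21
G1 X24.72 Y5.00
G1 X28.00 Y14.00
; layer 5
G0 Z17.00
G0 X28.00 Y14.00
G1 X24.72 Y23.00
G1 X16.43 Y27.79
G1 X7.00 Y26.12
G1 X0.84 Y18.79
G1 X0.84 Y9.21
G1 X7.00 Y1.88
G1 X16.43 Y0.21
G1 X24.72 Y5.00
G1 X28.00 Y14.00
M2 ; end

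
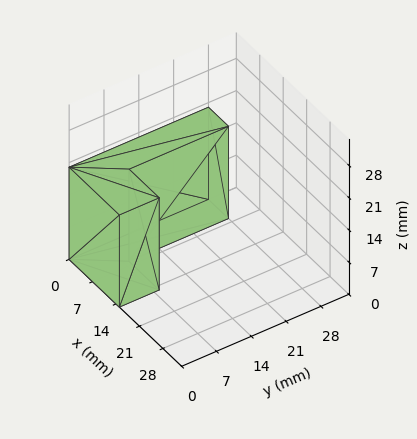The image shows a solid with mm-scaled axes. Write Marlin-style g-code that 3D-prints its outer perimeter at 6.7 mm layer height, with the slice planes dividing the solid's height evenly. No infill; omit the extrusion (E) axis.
Reading the render: the shape is an L-shaped prism: outer 15 × 28 mm, arm thicknesses ≈ 8 mm (horizontal) and 6 mm (vertical), extruded 20 mm in z (dimensions read to the nearest mm from the axis ticks). For the g-code, the solid's height is divided into equal slices at the stated Δz and each level perimeter traced with G1 moves after a G0 lift.

; perimeter-only toolpath
G21 ; units = mm
G90 ; absolute positioning
G28 ; home
; layer 1
G0 Z6.7
G0 X0.0 Y0.0
G1 X15.0 Y0.0
G1 X15.0 Y8.0
G1 X6.0 Y8.0
G1 X6.0 Y28.0
G1 X0.0 Y28.0
G1 X0.0 Y0.0
; layer 2
G0 Z13.3
G0 X0.0 Y0.0
G1 X15.0 Y0.0
G1 X15.0 Y8.0
G1 X6.0 Y8.0
G1 X6.0 Y28.0
G1 X0.0 Y28.0
G1 X0.0 Y0.0
; layer 3
G0 Z20.0
G0 X0.0 Y0.0
G1 X15.0 Y0.0
G1 X15.0 Y8.0
G1 X6.0 Y8.0
G1 X6.0 Y28.0
G1 X0.0 Y28.0
G1 X0.0 Y0.0
M2 ; end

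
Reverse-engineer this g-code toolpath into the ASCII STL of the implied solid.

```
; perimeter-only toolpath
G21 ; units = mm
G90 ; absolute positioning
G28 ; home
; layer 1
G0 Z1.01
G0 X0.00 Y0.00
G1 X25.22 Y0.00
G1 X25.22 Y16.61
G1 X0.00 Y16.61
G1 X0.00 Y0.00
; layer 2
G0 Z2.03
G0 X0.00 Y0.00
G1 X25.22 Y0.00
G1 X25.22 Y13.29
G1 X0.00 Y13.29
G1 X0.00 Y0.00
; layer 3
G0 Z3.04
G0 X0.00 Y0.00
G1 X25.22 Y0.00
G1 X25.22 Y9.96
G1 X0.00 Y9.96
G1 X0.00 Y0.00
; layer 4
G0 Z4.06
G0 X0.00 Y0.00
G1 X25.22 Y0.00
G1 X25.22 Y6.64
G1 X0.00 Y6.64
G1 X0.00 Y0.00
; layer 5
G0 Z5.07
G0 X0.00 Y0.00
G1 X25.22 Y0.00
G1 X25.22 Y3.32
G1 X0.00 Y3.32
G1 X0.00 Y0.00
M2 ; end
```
solid part
  facet normal 0.0000 0.0000 -1.0000
    outer loop
      vertex 25.22 19.93 0.00
      vertex 25.22 0.00 0.00
      vertex 0.00 0.00 0.00
    endloop
  endfacet
  facet normal 0.0000 0.0000 -1.0000
    outer loop
      vertex 0.00 19.93 0.00
      vertex 25.22 19.93 0.00
      vertex 0.00 0.00 0.00
    endloop
  endfacet
  facet normal 0.0000 -1.0000 0.0000
    outer loop
      vertex 0.00 0.00 0.00
      vertex 25.22 0.00 0.00
      vertex 25.22 0.00 6.09
    endloop
  endfacet
  facet normal 0.0000 -1.0000 0.0000
    outer loop
      vertex 0.00 0.00 0.00
      vertex 25.22 0.00 6.09
      vertex 0.00 0.00 6.09
    endloop
  endfacet
  facet normal 0.0000 0.2922 0.9563
    outer loop
      vertex 0.00 0.00 6.09
      vertex 25.22 0.00 6.09
      vertex 25.22 19.93 0.00
    endloop
  endfacet
  facet normal 0.0000 0.2922 0.9563
    outer loop
      vertex 0.00 0.00 6.09
      vertex 25.22 19.93 0.00
      vertex 0.00 19.93 0.00
    endloop
  endfacet
  facet normal -1.0000 0.0000 0.0000
    outer loop
      vertex 0.00 0.00 6.09
      vertex 0.00 19.93 0.00
      vertex 0.00 0.00 0.00
    endloop
  endfacet
  facet normal 1.0000 0.0000 0.0000
    outer loop
      vertex 25.22 0.00 0.00
      vertex 25.22 19.93 0.00
      vertex 25.22 0.00 6.09
    endloop
  endfacet
endsolid part

The G0 Z moves step by Δz≈1.01 mm. The G1 loops shrink linearly with z, so the solid tapers from its base footprint up to z≈6.09. Closing with a flat bottom cap and the tapered top and triangulating gives 8 facets — a wedge (ramp): 25.2 × 19.9 mm base, rising to 6.09 mm along the y=0 edge and sloping linearly to z=0 at y=19.9.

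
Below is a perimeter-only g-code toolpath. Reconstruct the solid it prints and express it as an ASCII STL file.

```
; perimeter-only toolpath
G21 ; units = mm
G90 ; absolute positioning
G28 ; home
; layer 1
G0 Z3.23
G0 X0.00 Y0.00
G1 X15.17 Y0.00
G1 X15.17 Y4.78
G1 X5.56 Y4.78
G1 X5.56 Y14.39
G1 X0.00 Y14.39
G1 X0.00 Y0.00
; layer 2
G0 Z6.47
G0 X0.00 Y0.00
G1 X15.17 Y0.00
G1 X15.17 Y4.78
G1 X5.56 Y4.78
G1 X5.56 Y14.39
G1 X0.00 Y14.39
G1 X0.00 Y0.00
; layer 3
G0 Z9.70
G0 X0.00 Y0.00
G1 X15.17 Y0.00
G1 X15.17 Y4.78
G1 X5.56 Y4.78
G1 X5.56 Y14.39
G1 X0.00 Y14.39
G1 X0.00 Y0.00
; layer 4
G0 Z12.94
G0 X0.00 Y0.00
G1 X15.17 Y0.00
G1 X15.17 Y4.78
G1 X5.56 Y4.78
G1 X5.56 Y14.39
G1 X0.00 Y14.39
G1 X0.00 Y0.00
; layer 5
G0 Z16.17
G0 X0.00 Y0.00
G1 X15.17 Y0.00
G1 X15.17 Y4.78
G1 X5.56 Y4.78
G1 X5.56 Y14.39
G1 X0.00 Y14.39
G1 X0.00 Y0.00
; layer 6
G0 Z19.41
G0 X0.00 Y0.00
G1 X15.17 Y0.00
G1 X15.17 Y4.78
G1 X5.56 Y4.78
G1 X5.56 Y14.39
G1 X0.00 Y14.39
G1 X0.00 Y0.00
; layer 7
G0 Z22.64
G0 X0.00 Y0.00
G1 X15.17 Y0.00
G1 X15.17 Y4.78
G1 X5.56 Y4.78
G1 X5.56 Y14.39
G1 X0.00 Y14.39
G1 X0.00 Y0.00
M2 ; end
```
solid part
  facet normal 0.0000 0.0000 -1.0000
    outer loop
      vertex 15.17 4.78 0.00
      vertex 15.17 0.00 0.00
      vertex 0.00 0.00 0.00
    endloop
  endfacet
  facet normal 0.0000 0.0000 -1.0000
    outer loop
      vertex 5.56 4.78 0.00
      vertex 15.17 4.78 0.00
      vertex 0.00 0.00 0.00
    endloop
  endfacet
  facet normal 0.0000 0.0000 -1.0000
    outer loop
      vertex 5.56 14.39 0.00
      vertex 5.56 4.78 0.00
      vertex 0.00 0.00 0.00
    endloop
  endfacet
  facet normal 0.0000 0.0000 -1.0000
    outer loop
      vertex 0.00 14.39 0.00
      vertex 5.56 14.39 0.00
      vertex 0.00 0.00 0.00
    endloop
  endfacet
  facet normal 0.0000 0.0000 1.0000
    outer loop
      vertex 0.00 0.00 22.64
      vertex 15.17 0.00 22.64
      vertex 15.17 4.78 22.64
    endloop
  endfacet
  facet normal 0.0000 0.0000 1.0000
    outer loop
      vertex 0.00 0.00 22.64
      vertex 15.17 4.78 22.64
      vertex 5.56 4.78 22.64
    endloop
  endfacet
  facet normal 0.0000 0.0000 1.0000
    outer loop
      vertex 0.00 0.00 22.64
      vertex 5.56 4.78 22.64
      vertex 5.56 14.39 22.64
    endloop
  endfacet
  facet normal 0.0000 0.0000 1.0000
    outer loop
      vertex 0.00 0.00 22.64
      vertex 5.56 14.39 22.64
      vertex 0.00 14.39 22.64
    endloop
  endfacet
  facet normal 0.0000 -1.0000 0.0000
    outer loop
      vertex 0.00 0.00 0.00
      vertex 15.17 0.00 0.00
      vertex 15.17 0.00 22.64
    endloop
  endfacet
  facet normal 0.0000 -1.0000 0.0000
    outer loop
      vertex 0.00 0.00 0.00
      vertex 15.17 0.00 22.64
      vertex 0.00 0.00 22.64
    endloop
  endfacet
  facet normal 1.0000 0.0000 0.0000
    outer loop
      vertex 15.17 0.00 0.00
      vertex 15.17 4.78 0.00
      vertex 15.17 4.78 22.64
    endloop
  endfacet
  facet normal 1.0000 0.0000 0.0000
    outer loop
      vertex 15.17 0.00 0.00
      vertex 15.17 4.78 22.64
      vertex 15.17 0.00 22.64
    endloop
  endfacet
  facet normal 0.0000 1.0000 0.0000
    outer loop
      vertex 15.17 4.78 0.00
      vertex 5.56 4.78 0.00
      vertex 5.56 4.78 22.64
    endloop
  endfacet
  facet normal 0.0000 1.0000 0.0000
    outer loop
      vertex 15.17 4.78 0.00
      vertex 5.56 4.78 22.64
      vertex 15.17 4.78 22.64
    endloop
  endfacet
  facet normal 1.0000 0.0000 0.0000
    outer loop
      vertex 5.56 4.78 0.00
      vertex 5.56 14.39 0.00
      vertex 5.56 14.39 22.64
    endloop
  endfacet
  facet normal 1.0000 0.0000 0.0000
    outer loop
      vertex 5.56 4.78 0.00
      vertex 5.56 14.39 22.64
      vertex 5.56 4.78 22.64
    endloop
  endfacet
  facet normal 0.0000 1.0000 0.0000
    outer loop
      vertex 5.56 14.39 0.00
      vertex 0.00 14.39 0.00
      vertex 0.00 14.39 22.64
    endloop
  endfacet
  facet normal 0.0000 1.0000 0.0000
    outer loop
      vertex 5.56 14.39 0.00
      vertex 0.00 14.39 22.64
      vertex 5.56 14.39 22.64
    endloop
  endfacet
  facet normal -1.0000 0.0000 0.0000
    outer loop
      vertex 0.00 14.39 0.00
      vertex 0.00 0.00 0.00
      vertex 0.00 0.00 22.64
    endloop
  endfacet
  facet normal -1.0000 0.0000 0.0000
    outer loop
      vertex 0.00 14.39 0.00
      vertex 0.00 0.00 22.64
      vertex 0.00 14.39 22.64
    endloop
  endfacet
endsolid part

The G0 Z moves step by Δz≈3.23 mm. Every layer's G1 loop is the same polygon, so the solid is a straight extrusion of it from z=0 to z≈22.6. Closing with flat bottom and top caps and triangulating gives 20 facets — an L-shaped prism: outer 15.2 × 14.4 mm, arm thicknesses ≈ 4.78 mm (horizontal) and 5.56 mm (vertical), extruded 22.6 mm in z.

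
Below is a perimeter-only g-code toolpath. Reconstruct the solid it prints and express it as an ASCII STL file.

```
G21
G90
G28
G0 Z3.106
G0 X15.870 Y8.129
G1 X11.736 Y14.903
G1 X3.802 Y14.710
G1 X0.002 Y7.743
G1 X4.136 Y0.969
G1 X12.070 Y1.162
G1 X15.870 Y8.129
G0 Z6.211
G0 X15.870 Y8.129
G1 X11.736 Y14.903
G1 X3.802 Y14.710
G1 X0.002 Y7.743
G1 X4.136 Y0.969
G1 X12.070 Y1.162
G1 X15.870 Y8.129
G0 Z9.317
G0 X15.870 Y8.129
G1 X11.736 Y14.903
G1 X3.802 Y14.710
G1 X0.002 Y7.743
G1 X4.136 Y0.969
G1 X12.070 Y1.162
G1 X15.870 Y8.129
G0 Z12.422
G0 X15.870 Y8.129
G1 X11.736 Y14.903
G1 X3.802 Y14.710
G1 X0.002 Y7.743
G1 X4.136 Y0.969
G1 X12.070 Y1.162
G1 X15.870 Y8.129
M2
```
solid part
  facet normal 0.0000 0.0000 -1.0000
    outer loop
      vertex 3.802 14.710 0.000
      vertex 11.736 14.903 0.000
      vertex 15.870 8.129 0.000
    endloop
  endfacet
  facet normal 0.0000 0.0000 -1.0000
    outer loop
      vertex 0.002 7.743 0.000
      vertex 3.802 14.710 0.000
      vertex 15.870 8.129 0.000
    endloop
  endfacet
  facet normal 0.0000 0.0000 -1.0000
    outer loop
      vertex 4.136 0.969 0.000
      vertex 0.002 7.743 0.000
      vertex 15.870 8.129 0.000
    endloop
  endfacet
  facet normal 0.0000 0.0000 -1.0000
    outer loop
      vertex 12.070 1.162 0.000
      vertex 4.136 0.969 0.000
      vertex 15.870 8.129 0.000
    endloop
  endfacet
  facet normal 0.0000 0.0000 1.0000
    outer loop
      vertex 15.870 8.129 12.422
      vertex 11.736 14.903 12.422
      vertex 3.802 14.710 12.422
    endloop
  endfacet
  facet normal 0.0000 0.0000 1.0000
    outer loop
      vertex 15.870 8.129 12.422
      vertex 3.802 14.710 12.422
      vertex 0.002 7.743 12.422
    endloop
  endfacet
  facet normal 0.0000 0.0000 1.0000
    outer loop
      vertex 15.870 8.129 12.422
      vertex 0.002 7.743 12.422
      vertex 4.136 0.969 12.422
    endloop
  endfacet
  facet normal 0.0000 0.0000 1.0000
    outer loop
      vertex 15.870 8.129 12.422
      vertex 4.136 0.969 12.422
      vertex 12.070 1.162 12.422
    endloop
  endfacet
  facet normal 0.8536 0.5209 0.0000
    outer loop
      vertex 15.870 8.129 0.000
      vertex 11.736 14.903 0.000
      vertex 11.736 14.903 12.422
    endloop
  endfacet
  facet normal 0.8536 0.5209 0.0000
    outer loop
      vertex 15.870 8.129 0.000
      vertex 11.736 14.903 12.422
      vertex 15.870 8.129 12.422
    endloop
  endfacet
  facet normal -0.0243 0.9997 0.0000
    outer loop
      vertex 11.736 14.903 0.000
      vertex 3.802 14.710 0.000
      vertex 3.802 14.710 12.422
    endloop
  endfacet
  facet normal -0.0243 0.9997 0.0000
    outer loop
      vertex 11.736 14.903 0.000
      vertex 3.802 14.710 12.422
      vertex 11.736 14.903 12.422
    endloop
  endfacet
  facet normal -0.8779 0.4788 0.0000
    outer loop
      vertex 3.802 14.710 0.000
      vertex 0.002 7.743 0.000
      vertex 0.002 7.743 12.422
    endloop
  endfacet
  facet normal -0.8779 0.4788 0.0000
    outer loop
      vertex 3.802 14.710 0.000
      vertex 0.002 7.743 12.422
      vertex 3.802 14.710 12.422
    endloop
  endfacet
  facet normal -0.8536 -0.5209 0.0000
    outer loop
      vertex 0.002 7.743 0.000
      vertex 4.136 0.969 0.000
      vertex 4.136 0.969 12.422
    endloop
  endfacet
  facet normal -0.8536 -0.5209 0.0000
    outer loop
      vertex 0.002 7.743 0.000
      vertex 4.136 0.969 12.422
      vertex 0.002 7.743 12.422
    endloop
  endfacet
  facet normal 0.0243 -0.9997 0.0000
    outer loop
      vertex 4.136 0.969 0.000
      vertex 12.070 1.162 0.000
      vertex 12.070 1.162 12.422
    endloop
  endfacet
  facet normal 0.0243 -0.9997 0.0000
    outer loop
      vertex 4.136 0.969 0.000
      vertex 12.070 1.162 12.422
      vertex 4.136 0.969 12.422
    endloop
  endfacet
  facet normal 0.8779 -0.4788 0.0000
    outer loop
      vertex 12.070 1.162 0.000
      vertex 15.870 8.129 0.000
      vertex 15.870 8.129 12.422
    endloop
  endfacet
  facet normal 0.8779 -0.4788 0.0000
    outer loop
      vertex 12.070 1.162 0.000
      vertex 15.870 8.129 12.422
      vertex 12.070 1.162 12.422
    endloop
  endfacet
endsolid part

The G0 Z moves step by Δz≈3.106 mm. Every layer's G1 loop is the same polygon, so the solid is a straight extrusion of it from z=0 to z≈12.4. Closing with flat bottom and top caps and triangulating gives 20 facets — a regular 6-sided prism (a cylinder approximated with 6 flat sides), circumscribed radius ≈ 7.94 mm, height ≈ 12.4 mm.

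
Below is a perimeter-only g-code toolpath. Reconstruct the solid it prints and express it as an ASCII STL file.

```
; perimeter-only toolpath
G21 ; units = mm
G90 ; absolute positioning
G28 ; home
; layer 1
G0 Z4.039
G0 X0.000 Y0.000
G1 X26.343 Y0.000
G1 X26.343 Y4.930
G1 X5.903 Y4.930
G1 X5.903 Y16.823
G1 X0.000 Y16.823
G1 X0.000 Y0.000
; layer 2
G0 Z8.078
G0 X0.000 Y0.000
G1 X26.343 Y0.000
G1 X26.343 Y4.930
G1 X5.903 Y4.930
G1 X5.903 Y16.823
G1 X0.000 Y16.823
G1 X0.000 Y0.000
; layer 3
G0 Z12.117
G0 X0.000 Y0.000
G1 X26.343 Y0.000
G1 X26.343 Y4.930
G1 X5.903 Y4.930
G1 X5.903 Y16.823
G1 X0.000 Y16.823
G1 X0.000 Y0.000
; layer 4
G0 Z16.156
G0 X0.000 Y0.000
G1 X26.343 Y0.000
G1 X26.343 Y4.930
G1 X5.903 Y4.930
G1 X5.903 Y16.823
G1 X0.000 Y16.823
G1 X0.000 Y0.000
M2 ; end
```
solid part
  facet normal 0.0000 0.0000 -1.0000
    outer loop
      vertex 26.343 4.930 0.000
      vertex 26.343 0.000 0.000
      vertex 0.000 0.000 0.000
    endloop
  endfacet
  facet normal 0.0000 0.0000 -1.0000
    outer loop
      vertex 5.903 4.930 0.000
      vertex 26.343 4.930 0.000
      vertex 0.000 0.000 0.000
    endloop
  endfacet
  facet normal 0.0000 0.0000 -1.0000
    outer loop
      vertex 5.903 16.823 0.000
      vertex 5.903 4.930 0.000
      vertex 0.000 0.000 0.000
    endloop
  endfacet
  facet normal 0.0000 0.0000 -1.0000
    outer loop
      vertex 0.000 16.823 0.000
      vertex 5.903 16.823 0.000
      vertex 0.000 0.000 0.000
    endloop
  endfacet
  facet normal 0.0000 0.0000 1.0000
    outer loop
      vertex 0.000 0.000 16.156
      vertex 26.343 0.000 16.156
      vertex 26.343 4.930 16.156
    endloop
  endfacet
  facet normal 0.0000 0.0000 1.0000
    outer loop
      vertex 0.000 0.000 16.156
      vertex 26.343 4.930 16.156
      vertex 5.903 4.930 16.156
    endloop
  endfacet
  facet normal 0.0000 0.0000 1.0000
    outer loop
      vertex 0.000 0.000 16.156
      vertex 5.903 4.930 16.156
      vertex 5.903 16.823 16.156
    endloop
  endfacet
  facet normal 0.0000 0.0000 1.0000
    outer loop
      vertex 0.000 0.000 16.156
      vertex 5.903 16.823 16.156
      vertex 0.000 16.823 16.156
    endloop
  endfacet
  facet normal 0.0000 -1.0000 0.0000
    outer loop
      vertex 0.000 0.000 0.000
      vertex 26.343 0.000 0.000
      vertex 26.343 0.000 16.156
    endloop
  endfacet
  facet normal 0.0000 -1.0000 0.0000
    outer loop
      vertex 0.000 0.000 0.000
      vertex 26.343 0.000 16.156
      vertex 0.000 0.000 16.156
    endloop
  endfacet
  facet normal 1.0000 0.0000 0.0000
    outer loop
      vertex 26.343 0.000 0.000
      vertex 26.343 4.930 0.000
      vertex 26.343 4.930 16.156
    endloop
  endfacet
  facet normal 1.0000 0.0000 0.0000
    outer loop
      vertex 26.343 0.000 0.000
      vertex 26.343 4.930 16.156
      vertex 26.343 0.000 16.156
    endloop
  endfacet
  facet normal 0.0000 1.0000 0.0000
    outer loop
      vertex 26.343 4.930 0.000
      vertex 5.903 4.930 0.000
      vertex 5.903 4.930 16.156
    endloop
  endfacet
  facet normal 0.0000 1.0000 0.0000
    outer loop
      vertex 26.343 4.930 0.000
      vertex 5.903 4.930 16.156
      vertex 26.343 4.930 16.156
    endloop
  endfacet
  facet normal 1.0000 0.0000 0.0000
    outer loop
      vertex 5.903 4.930 0.000
      vertex 5.903 16.823 0.000
      vertex 5.903 16.823 16.156
    endloop
  endfacet
  facet normal 1.0000 0.0000 0.0000
    outer loop
      vertex 5.903 4.930 0.000
      vertex 5.903 16.823 16.156
      vertex 5.903 4.930 16.156
    endloop
  endfacet
  facet normal 0.0000 1.0000 0.0000
    outer loop
      vertex 5.903 16.823 0.000
      vertex 0.000 16.823 0.000
      vertex 0.000 16.823 16.156
    endloop
  endfacet
  facet normal 0.0000 1.0000 0.0000
    outer loop
      vertex 5.903 16.823 0.000
      vertex 0.000 16.823 16.156
      vertex 5.903 16.823 16.156
    endloop
  endfacet
  facet normal -1.0000 0.0000 0.0000
    outer loop
      vertex 0.000 16.823 0.000
      vertex 0.000 0.000 0.000
      vertex 0.000 0.000 16.156
    endloop
  endfacet
  facet normal -1.0000 0.0000 0.0000
    outer loop
      vertex 0.000 16.823 0.000
      vertex 0.000 0.000 16.156
      vertex 0.000 16.823 16.156
    endloop
  endfacet
endsolid part

The G0 Z moves step by Δz≈4.039 mm. Every layer's G1 loop is the same polygon, so the solid is a straight extrusion of it from z=0 to z≈16.2. Closing with flat bottom and top caps and triangulating gives 20 facets — an L-shaped prism: outer 26.3 × 16.8 mm, arm thicknesses ≈ 4.93 mm (horizontal) and 5.9 mm (vertical), extruded 16.2 mm in z.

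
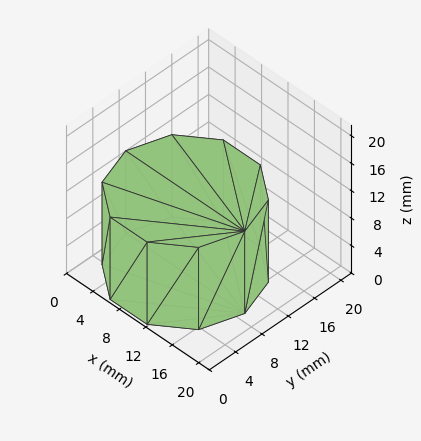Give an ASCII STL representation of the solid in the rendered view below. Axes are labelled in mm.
Reading the render: the shape is a regular 10-sided prism (a cylinder approximated with 10 flat sides), circumscribed radius ≈ 9 mm, height ≈ 12 mm (dimensions read to the nearest mm from the axis ticks). For the STL, each face is triangulated and given an outward normal.

solid part
  facet normal 0.0000 0.0000 -1.0000
    outer loop
      vertex 11.8 17.6 0.0
      vertex 16.3 14.3 0.0
      vertex 18.0 9.0 0.0
    endloop
  endfacet
  facet normal 0.0000 0.0000 -1.0000
    outer loop
      vertex 6.2 17.6 0.0
      vertex 11.8 17.6 0.0
      vertex 18.0 9.0 0.0
    endloop
  endfacet
  facet normal 0.0000 0.0000 -1.0000
    outer loop
      vertex 1.7 14.3 0.0
      vertex 6.2 17.6 0.0
      vertex 18.0 9.0 0.0
    endloop
  endfacet
  facet normal 0.0000 0.0000 -1.0000
    outer loop
      vertex 0.0 9.0 0.0
      vertex 1.7 14.3 0.0
      vertex 18.0 9.0 0.0
    endloop
  endfacet
  facet normal 0.0000 0.0000 -1.0000
    outer loop
      vertex 1.7 3.7 0.0
      vertex 0.0 9.0 0.0
      vertex 18.0 9.0 0.0
    endloop
  endfacet
  facet normal 0.0000 0.0000 -1.0000
    outer loop
      vertex 6.2 0.4 0.0
      vertex 1.7 3.7 0.0
      vertex 18.0 9.0 0.0
    endloop
  endfacet
  facet normal 0.0000 0.0000 -1.0000
    outer loop
      vertex 11.8 0.4 0.0
      vertex 6.2 0.4 0.0
      vertex 18.0 9.0 0.0
    endloop
  endfacet
  facet normal 0.0000 0.0000 -1.0000
    outer loop
      vertex 16.3 3.7 0.0
      vertex 11.8 0.4 0.0
      vertex 18.0 9.0 0.0
    endloop
  endfacet
  facet normal 0.0000 0.0000 1.0000
    outer loop
      vertex 18.0 9.0 12.0
      vertex 16.3 14.3 12.0
      vertex 11.8 17.6 12.0
    endloop
  endfacet
  facet normal 0.0000 0.0000 1.0000
    outer loop
      vertex 18.0 9.0 12.0
      vertex 11.8 17.6 12.0
      vertex 6.2 17.6 12.0
    endloop
  endfacet
  facet normal 0.0000 0.0000 1.0000
    outer loop
      vertex 18.0 9.0 12.0
      vertex 6.2 17.6 12.0
      vertex 1.7 14.3 12.0
    endloop
  endfacet
  facet normal 0.0000 0.0000 1.0000
    outer loop
      vertex 18.0 9.0 12.0
      vertex 1.7 14.3 12.0
      vertex 0.0 9.0 12.0
    endloop
  endfacet
  facet normal 0.0000 0.0000 1.0000
    outer loop
      vertex 18.0 9.0 12.0
      vertex 0.0 9.0 12.0
      vertex 1.7 3.7 12.0
    endloop
  endfacet
  facet normal 0.0000 0.0000 1.0000
    outer loop
      vertex 18.0 9.0 12.0
      vertex 1.7 3.7 12.0
      vertex 6.2 0.4 12.0
    endloop
  endfacet
  facet normal 0.0000 0.0000 1.0000
    outer loop
      vertex 18.0 9.0 12.0
      vertex 6.2 0.4 12.0
      vertex 11.8 0.4 12.0
    endloop
  endfacet
  facet normal 0.0000 0.0000 1.0000
    outer loop
      vertex 18.0 9.0 12.0
      vertex 11.8 0.4 12.0
      vertex 16.3 3.7 12.0
    endloop
  endfacet
  facet normal 0.9522 0.3054 0.0000
    outer loop
      vertex 18.0 9.0 0.0
      vertex 16.3 14.3 0.0
      vertex 16.3 14.3 12.0
    endloop
  endfacet
  facet normal 0.9522 0.3054 0.0000
    outer loop
      vertex 18.0 9.0 0.0
      vertex 16.3 14.3 12.0
      vertex 18.0 9.0 12.0
    endloop
  endfacet
  facet normal 0.5914 0.8064 0.0000
    outer loop
      vertex 16.3 14.3 0.0
      vertex 11.8 17.6 0.0
      vertex 11.8 17.6 12.0
    endloop
  endfacet
  facet normal 0.5914 0.8064 0.0000
    outer loop
      vertex 16.3 14.3 0.0
      vertex 11.8 17.6 12.0
      vertex 16.3 14.3 12.0
    endloop
  endfacet
  facet normal 0.0000 1.0000 0.0000
    outer loop
      vertex 11.8 17.6 0.0
      vertex 6.2 17.6 0.0
      vertex 6.2 17.6 12.0
    endloop
  endfacet
  facet normal 0.0000 1.0000 0.0000
    outer loop
      vertex 11.8 17.6 0.0
      vertex 6.2 17.6 12.0
      vertex 11.8 17.6 12.0
    endloop
  endfacet
  facet normal -0.5914 0.8064 0.0000
    outer loop
      vertex 6.2 17.6 0.0
      vertex 1.7 14.3 0.0
      vertex 1.7 14.3 12.0
    endloop
  endfacet
  facet normal -0.5914 0.8064 0.0000
    outer loop
      vertex 6.2 17.6 0.0
      vertex 1.7 14.3 12.0
      vertex 6.2 17.6 12.0
    endloop
  endfacet
  facet normal -0.9522 0.3054 0.0000
    outer loop
      vertex 1.7 14.3 0.0
      vertex 0.0 9.0 0.0
      vertex 0.0 9.0 12.0
    endloop
  endfacet
  facet normal -0.9522 0.3054 0.0000
    outer loop
      vertex 1.7 14.3 0.0
      vertex 0.0 9.0 12.0
      vertex 1.7 14.3 12.0
    endloop
  endfacet
  facet normal -0.9522 -0.3054 0.0000
    outer loop
      vertex 0.0 9.0 0.0
      vertex 1.7 3.7 0.0
      vertex 1.7 3.7 12.0
    endloop
  endfacet
  facet normal -0.9522 -0.3054 0.0000
    outer loop
      vertex 0.0 9.0 0.0
      vertex 1.7 3.7 12.0
      vertex 0.0 9.0 12.0
    endloop
  endfacet
  facet normal -0.5914 -0.8064 0.0000
    outer loop
      vertex 1.7 3.7 0.0
      vertex 6.2 0.4 0.0
      vertex 6.2 0.4 12.0
    endloop
  endfacet
  facet normal -0.5914 -0.8064 0.0000
    outer loop
      vertex 1.7 3.7 0.0
      vertex 6.2 0.4 12.0
      vertex 1.7 3.7 12.0
    endloop
  endfacet
  facet normal 0.0000 -1.0000 0.0000
    outer loop
      vertex 6.2 0.4 0.0
      vertex 11.8 0.4 0.0
      vertex 11.8 0.4 12.0
    endloop
  endfacet
  facet normal 0.0000 -1.0000 0.0000
    outer loop
      vertex 6.2 0.4 0.0
      vertex 11.8 0.4 12.0
      vertex 6.2 0.4 12.0
    endloop
  endfacet
  facet normal 0.5914 -0.8064 0.0000
    outer loop
      vertex 11.8 0.4 0.0
      vertex 16.3 3.7 0.0
      vertex 16.3 3.7 12.0
    endloop
  endfacet
  facet normal 0.5914 -0.8064 0.0000
    outer loop
      vertex 11.8 0.4 0.0
      vertex 16.3 3.7 12.0
      vertex 11.8 0.4 12.0
    endloop
  endfacet
  facet normal 0.9522 -0.3054 0.0000
    outer loop
      vertex 16.3 3.7 0.0
      vertex 18.0 9.0 0.0
      vertex 18.0 9.0 12.0
    endloop
  endfacet
  facet normal 0.9522 -0.3054 0.0000
    outer loop
      vertex 16.3 3.7 0.0
      vertex 18.0 9.0 12.0
      vertex 16.3 3.7 12.0
    endloop
  endfacet
endsolid part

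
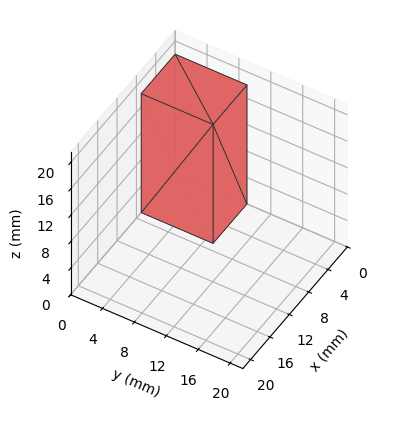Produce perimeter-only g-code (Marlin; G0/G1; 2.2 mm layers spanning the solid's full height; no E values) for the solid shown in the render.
Reading the render: the shape is a rectangular box, roughly 7 × 9 mm footprint and 18 mm tall (dimensions read to the nearest mm from the axis ticks). For the g-code, the solid's height is divided into equal slices at the stated Δz and each level perimeter traced with G1 moves after a G0 lift.

; perimeter-only toolpath
G21 ; units = mm
G90 ; absolute positioning
G28 ; home
; layer 1
G0 Z2.2
G0 X0.0 Y0.0
G1 X7.0 Y0.0
G1 X7.0 Y9.0
G1 X0.0 Y9.0
G1 X0.0 Y0.0
; layer 2
G0 Z4.5
G0 X0.0 Y0.0
G1 X7.0 Y0.0
G1 X7.0 Y9.0
G1 X0.0 Y9.0
G1 X0.0 Y0.0
; layer 3
G0 Z6.8
G0 X0.0 Y0.0
G1 X7.0 Y0.0
G1 X7.0 Y9.0
G1 X0.0 Y9.0
G1 X0.0 Y0.0
; layer 4
G0 Z9.0
G0 X0.0 Y0.0
G1 X7.0 Y0.0
G1 X7.0 Y9.0
G1 X0.0 Y9.0
G1 X0.0 Y0.0
; layer 5
G0 Z11.2
G0 X0.0 Y0.0
G1 X7.0 Y0.0
G1 X7.0 Y9.0
G1 X0.0 Y9.0
G1 X0.0 Y0.0
; layer 6
G0 Z13.5
G0 X0.0 Y0.0
G1 X7.0 Y0.0
G1 X7.0 Y9.0
G1 X0.0 Y9.0
G1 X0.0 Y0.0
; layer 7
G0 Z15.8
G0 X0.0 Y0.0
G1 X7.0 Y0.0
G1 X7.0 Y9.0
G1 X0.0 Y9.0
G1 X0.0 Y0.0
; layer 8
G0 Z18.0
G0 X0.0 Y0.0
G1 X7.0 Y0.0
G1 X7.0 Y9.0
G1 X0.0 Y9.0
G1 X0.0 Y0.0
M2 ; end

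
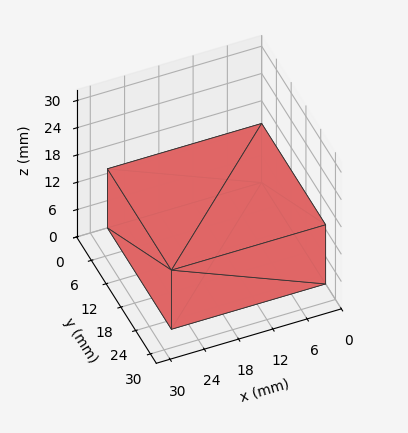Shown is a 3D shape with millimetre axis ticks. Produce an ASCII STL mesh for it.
Reading the render: the shape is a rectangular box, roughly 27 × 26 mm footprint and 13 mm tall (dimensions read to the nearest mm from the axis ticks). For the STL, each face is triangulated and given an outward normal.

solid part
  facet normal 0.0000 0.0000 -1.0000
    outer loop
      vertex 27.0 26.0 0.0
      vertex 27.0 0.0 0.0
      vertex 0.0 0.0 0.0
    endloop
  endfacet
  facet normal 0.0000 0.0000 -1.0000
    outer loop
      vertex 0.0 26.0 0.0
      vertex 27.0 26.0 0.0
      vertex 0.0 0.0 0.0
    endloop
  endfacet
  facet normal 0.0000 0.0000 1.0000
    outer loop
      vertex 0.0 0.0 13.0
      vertex 27.0 0.0 13.0
      vertex 27.0 26.0 13.0
    endloop
  endfacet
  facet normal 0.0000 0.0000 1.0000
    outer loop
      vertex 0.0 0.0 13.0
      vertex 27.0 26.0 13.0
      vertex 0.0 26.0 13.0
    endloop
  endfacet
  facet normal 0.0000 -1.0000 0.0000
    outer loop
      vertex 0.0 0.0 0.0
      vertex 27.0 0.0 0.0
      vertex 27.0 0.0 13.0
    endloop
  endfacet
  facet normal 0.0000 -1.0000 0.0000
    outer loop
      vertex 0.0 0.0 0.0
      vertex 27.0 0.0 13.0
      vertex 0.0 0.0 13.0
    endloop
  endfacet
  facet normal 0.0000 1.0000 0.0000
    outer loop
      vertex 27.0 26.0 13.0
      vertex 27.0 26.0 0.0
      vertex 0.0 26.0 0.0
    endloop
  endfacet
  facet normal 0.0000 1.0000 0.0000
    outer loop
      vertex 0.0 26.0 13.0
      vertex 27.0 26.0 13.0
      vertex 0.0 26.0 0.0
    endloop
  endfacet
  facet normal -1.0000 0.0000 0.0000
    outer loop
      vertex 0.0 26.0 13.0
      vertex 0.0 26.0 0.0
      vertex 0.0 0.0 0.0
    endloop
  endfacet
  facet normal -1.0000 0.0000 0.0000
    outer loop
      vertex 0.0 0.0 13.0
      vertex 0.0 26.0 13.0
      vertex 0.0 0.0 0.0
    endloop
  endfacet
  facet normal 1.0000 0.0000 0.0000
    outer loop
      vertex 27.0 0.0 0.0
      vertex 27.0 26.0 0.0
      vertex 27.0 26.0 13.0
    endloop
  endfacet
  facet normal 1.0000 0.0000 0.0000
    outer loop
      vertex 27.0 0.0 0.0
      vertex 27.0 26.0 13.0
      vertex 27.0 0.0 13.0
    endloop
  endfacet
endsolid part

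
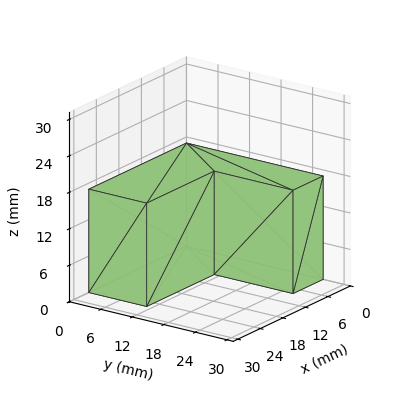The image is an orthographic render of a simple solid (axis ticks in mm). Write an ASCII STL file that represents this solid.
Reading the render: the shape is an L-shaped prism: outer 26 × 26 mm, arm thicknesses ≈ 11 mm (horizontal) and 8 mm (vertical), extruded 17 mm in z (dimensions read to the nearest mm from the axis ticks). For the STL, each face is triangulated and given an outward normal.

solid part
  facet normal 0.0000 0.0000 -1.0000
    outer loop
      vertex 26.0 11.0 0.0
      vertex 26.0 0.0 0.0
      vertex 0.0 0.0 0.0
    endloop
  endfacet
  facet normal 0.0000 0.0000 -1.0000
    outer loop
      vertex 8.0 11.0 0.0
      vertex 26.0 11.0 0.0
      vertex 0.0 0.0 0.0
    endloop
  endfacet
  facet normal 0.0000 0.0000 -1.0000
    outer loop
      vertex 8.0 26.0 0.0
      vertex 8.0 11.0 0.0
      vertex 0.0 0.0 0.0
    endloop
  endfacet
  facet normal 0.0000 0.0000 -1.0000
    outer loop
      vertex 0.0 26.0 0.0
      vertex 8.0 26.0 0.0
      vertex 0.0 0.0 0.0
    endloop
  endfacet
  facet normal 0.0000 0.0000 1.0000
    outer loop
      vertex 0.0 0.0 17.0
      vertex 26.0 0.0 17.0
      vertex 26.0 11.0 17.0
    endloop
  endfacet
  facet normal 0.0000 0.0000 1.0000
    outer loop
      vertex 0.0 0.0 17.0
      vertex 26.0 11.0 17.0
      vertex 8.0 11.0 17.0
    endloop
  endfacet
  facet normal 0.0000 0.0000 1.0000
    outer loop
      vertex 0.0 0.0 17.0
      vertex 8.0 11.0 17.0
      vertex 8.0 26.0 17.0
    endloop
  endfacet
  facet normal 0.0000 0.0000 1.0000
    outer loop
      vertex 0.0 0.0 17.0
      vertex 8.0 26.0 17.0
      vertex 0.0 26.0 17.0
    endloop
  endfacet
  facet normal 0.0000 -1.0000 0.0000
    outer loop
      vertex 0.0 0.0 0.0
      vertex 26.0 0.0 0.0
      vertex 26.0 0.0 17.0
    endloop
  endfacet
  facet normal 0.0000 -1.0000 0.0000
    outer loop
      vertex 0.0 0.0 0.0
      vertex 26.0 0.0 17.0
      vertex 0.0 0.0 17.0
    endloop
  endfacet
  facet normal 1.0000 0.0000 0.0000
    outer loop
      vertex 26.0 0.0 0.0
      vertex 26.0 11.0 0.0
      vertex 26.0 11.0 17.0
    endloop
  endfacet
  facet normal 1.0000 0.0000 0.0000
    outer loop
      vertex 26.0 0.0 0.0
      vertex 26.0 11.0 17.0
      vertex 26.0 0.0 17.0
    endloop
  endfacet
  facet normal 0.0000 1.0000 0.0000
    outer loop
      vertex 26.0 11.0 0.0
      vertex 8.0 11.0 0.0
      vertex 8.0 11.0 17.0
    endloop
  endfacet
  facet normal 0.0000 1.0000 0.0000
    outer loop
      vertex 26.0 11.0 0.0
      vertex 8.0 11.0 17.0
      vertex 26.0 11.0 17.0
    endloop
  endfacet
  facet normal 1.0000 0.0000 0.0000
    outer loop
      vertex 8.0 11.0 0.0
      vertex 8.0 26.0 0.0
      vertex 8.0 26.0 17.0
    endloop
  endfacet
  facet normal 1.0000 0.0000 0.0000
    outer loop
      vertex 8.0 11.0 0.0
      vertex 8.0 26.0 17.0
      vertex 8.0 11.0 17.0
    endloop
  endfacet
  facet normal 0.0000 1.0000 0.0000
    outer loop
      vertex 8.0 26.0 0.0
      vertex 0.0 26.0 0.0
      vertex 0.0 26.0 17.0
    endloop
  endfacet
  facet normal 0.0000 1.0000 0.0000
    outer loop
      vertex 8.0 26.0 0.0
      vertex 0.0 26.0 17.0
      vertex 8.0 26.0 17.0
    endloop
  endfacet
  facet normal -1.0000 0.0000 0.0000
    outer loop
      vertex 0.0 26.0 0.0
      vertex 0.0 0.0 0.0
      vertex 0.0 0.0 17.0
    endloop
  endfacet
  facet normal -1.0000 0.0000 0.0000
    outer loop
      vertex 0.0 26.0 0.0
      vertex 0.0 0.0 17.0
      vertex 0.0 26.0 17.0
    endloop
  endfacet
endsolid part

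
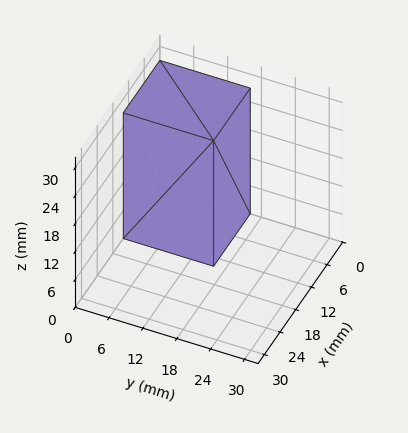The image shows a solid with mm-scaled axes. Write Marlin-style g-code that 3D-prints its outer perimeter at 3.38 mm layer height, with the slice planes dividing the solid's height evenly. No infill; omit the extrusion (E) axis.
Reading the render: the shape is a rectangular box, roughly 14 × 16 mm footprint and 27 mm tall (dimensions read to the nearest mm from the axis ticks). For the g-code, the solid's height is divided into equal slices at the stated Δz and each level perimeter traced with G1 moves after a G0 lift.

; perimeter-only toolpath
G21 ; units = mm
G90 ; absolute positioning
G28 ; home
; layer 1
G0 Z3.38
G0 X0.00 Y0.00
G1 X14.00 Y0.00
G1 X14.00 Y16.00
G1 X0.00 Y16.00
G1 X0.00 Y0.00
; layer 2
G0 Z6.75
G0 X0.00 Y0.00
G1 X14.00 Y0.00
G1 X14.00 Y16.00
G1 X0.00 Y16.00
G1 X0.00 Y0.00
; layer 3
G0 Z10.12
G0 X0.00 Y0.00
G1 X14.00 Y0.00
G1 X14.00 Y16.00
G1 X0.00 Y16.00
G1 X0.00 Y0.00
; layer 4
G0 Z13.50
G0 X0.00 Y0.00
G1 X14.00 Y0.00
G1 X14.00 Y16.00
G1 X0.00 Y16.00
G1 X0.00 Y0.00
; layer 5
G0 Z16.88
G0 X0.00 Y0.00
G1 X14.00 Y0.00
G1 X14.00 Y16.00
G1 X0.00 Y16.00
G1 X0.00 Y0.00
; layer 6
G0 Z20.25
G0 X0.00 Y0.00
G1 X14.00 Y0.00
G1 X14.00 Y16.00
G1 X0.00 Y16.00
G1 X0.00 Y0.00
; layer 7
G0 Z23.62
G0 X0.00 Y0.00
G1 X14.00 Y0.00
G1 X14.00 Y16.00
G1 X0.00 Y16.00
G1 X0.00 Y0.00
; layer 8
G0 Z27.00
G0 X0.00 Y0.00
G1 X14.00 Y0.00
G1 X14.00 Y16.00
G1 X0.00 Y16.00
G1 X0.00 Y0.00
M2 ; end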